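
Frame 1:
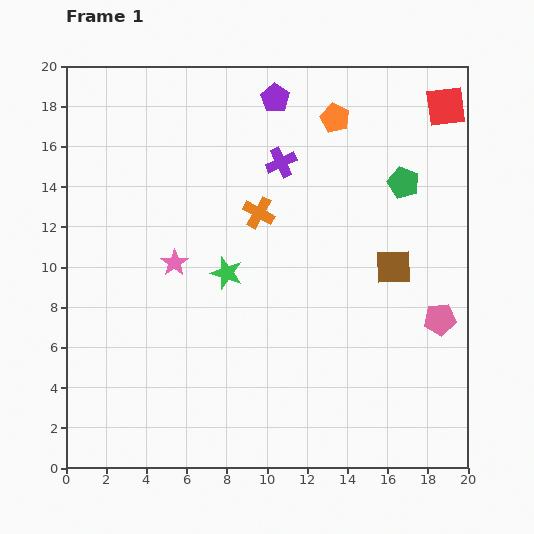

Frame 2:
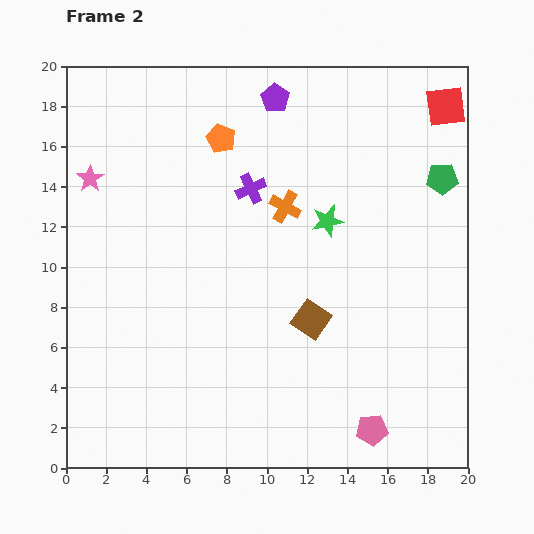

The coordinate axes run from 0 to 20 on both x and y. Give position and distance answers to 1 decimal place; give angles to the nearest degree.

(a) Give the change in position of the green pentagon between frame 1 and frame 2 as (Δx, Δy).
(1.9, 0.2)

The green pentagon was at (16.8, 14.2) in frame 1 and (18.7, 14.4) in frame 2.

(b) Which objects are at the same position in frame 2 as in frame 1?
the red square, the purple pentagon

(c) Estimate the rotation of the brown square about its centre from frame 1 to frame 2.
35° clockwise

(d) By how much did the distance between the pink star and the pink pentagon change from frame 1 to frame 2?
+5.3

Distance in frame 1: 13.5. Distance in frame 2: 18.8.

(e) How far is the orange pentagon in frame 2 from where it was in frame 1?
5.8

The orange pentagon moved from (13.4, 17.4) to (7.7, 16.4), a distance of √(5.7² + 1.0²) ≈ 5.8.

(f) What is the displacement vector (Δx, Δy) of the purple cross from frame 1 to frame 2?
(-1.5, -1.3)

The purple cross was at (10.7, 15.2) in frame 1 and (9.2, 13.9) in frame 2.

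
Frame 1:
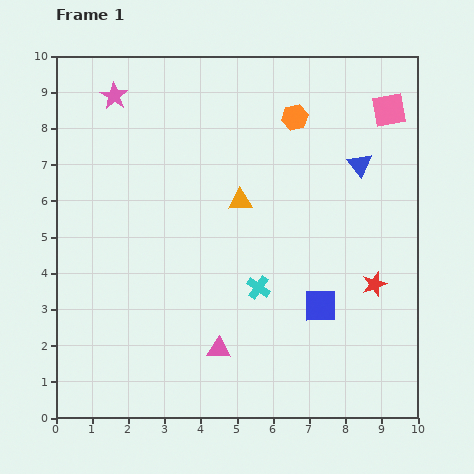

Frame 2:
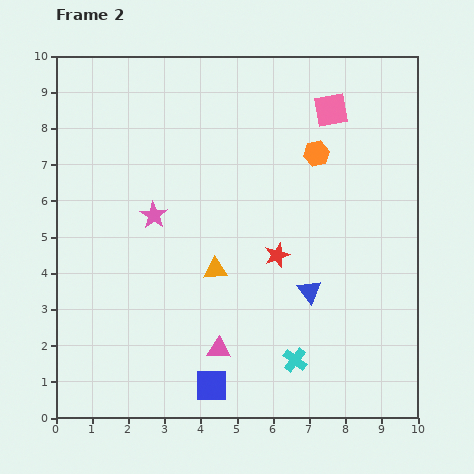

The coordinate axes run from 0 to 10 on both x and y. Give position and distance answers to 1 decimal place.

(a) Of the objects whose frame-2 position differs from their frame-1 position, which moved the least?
the orange hexagon

(moved 1.2)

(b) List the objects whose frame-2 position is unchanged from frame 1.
the pink triangle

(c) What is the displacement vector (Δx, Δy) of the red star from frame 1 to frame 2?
(-2.7, 0.8)

The red star was at (8.8, 3.7) in frame 1 and (6.1, 4.5) in frame 2.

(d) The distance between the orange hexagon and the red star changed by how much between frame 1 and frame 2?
-2.1

Distance in frame 1: 5.1. Distance in frame 2: 3.0.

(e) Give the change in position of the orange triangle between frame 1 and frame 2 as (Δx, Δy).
(-0.7, -1.9)

The orange triangle was at (5.1, 6.0) in frame 1 and (4.4, 4.1) in frame 2.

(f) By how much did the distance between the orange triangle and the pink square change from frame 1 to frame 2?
+0.6

Distance in frame 1: 4.8. Distance in frame 2: 5.4.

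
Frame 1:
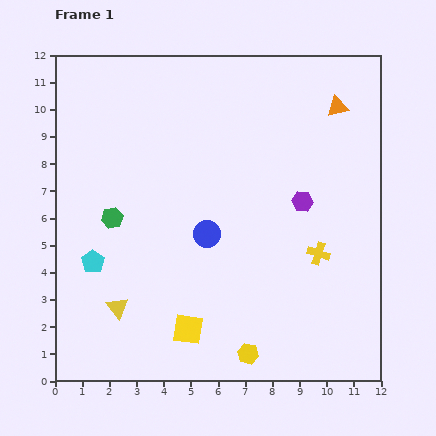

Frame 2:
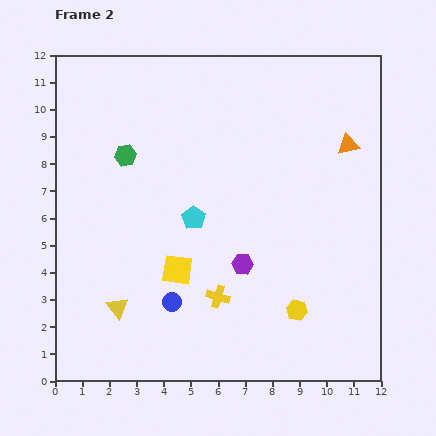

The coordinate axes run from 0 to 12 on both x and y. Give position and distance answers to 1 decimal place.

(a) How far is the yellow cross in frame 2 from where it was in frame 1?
4.0

The yellow cross moved from (9.7, 4.7) to (6.0, 3.1), a distance of √(3.7² + 1.6²) ≈ 4.0.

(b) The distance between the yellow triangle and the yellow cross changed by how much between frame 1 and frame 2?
-4.0

Distance in frame 1: 7.7. Distance in frame 2: 3.7.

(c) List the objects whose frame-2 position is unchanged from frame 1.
the yellow triangle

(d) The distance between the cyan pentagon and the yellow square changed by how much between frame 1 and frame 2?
-2.3

Distance in frame 1: 4.3. Distance in frame 2: 2.0.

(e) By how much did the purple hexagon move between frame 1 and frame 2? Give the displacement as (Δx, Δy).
(-2.2, -2.3)

The purple hexagon was at (9.1, 6.6) in frame 1 and (6.9, 4.3) in frame 2.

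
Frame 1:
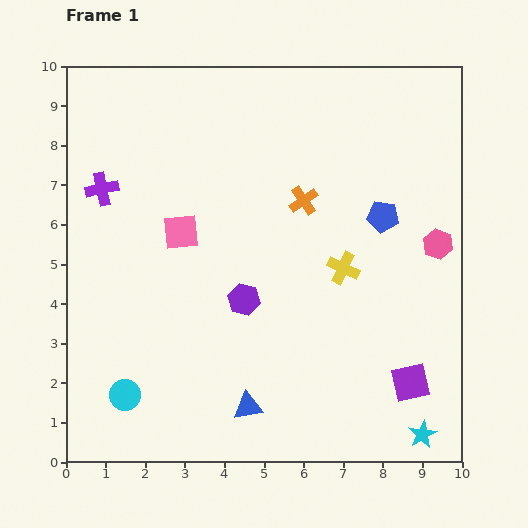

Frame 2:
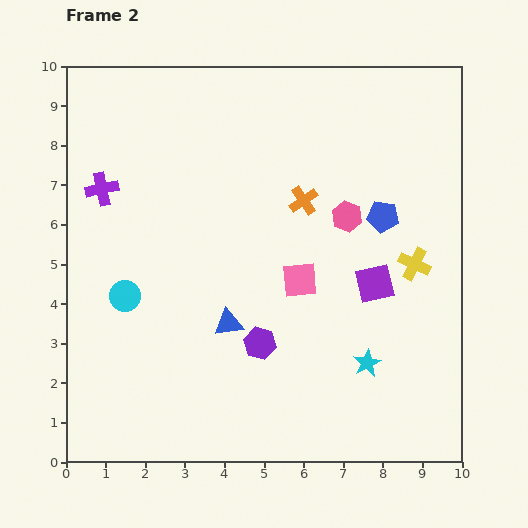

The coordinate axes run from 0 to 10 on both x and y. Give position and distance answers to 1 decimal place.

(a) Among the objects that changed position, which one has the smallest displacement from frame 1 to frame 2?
the purple hexagon

(moved 1.2)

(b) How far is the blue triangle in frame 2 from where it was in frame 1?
2.2

The blue triangle moved from (4.6, 1.4) to (4.1, 3.5), a distance of √(0.5² + 2.1²) ≈ 2.2.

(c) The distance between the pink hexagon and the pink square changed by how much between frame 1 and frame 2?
-4.5

Distance in frame 1: 6.5. Distance in frame 2: 2.0.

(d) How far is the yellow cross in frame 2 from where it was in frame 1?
1.8

The yellow cross moved from (7.0, 4.9) to (8.8, 5.0), a distance of √(1.8² + 0.1²) ≈ 1.8.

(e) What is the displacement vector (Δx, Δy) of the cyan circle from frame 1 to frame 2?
(0.0, 2.5)

The cyan circle was at (1.5, 1.7) in frame 1 and (1.5, 4.2) in frame 2.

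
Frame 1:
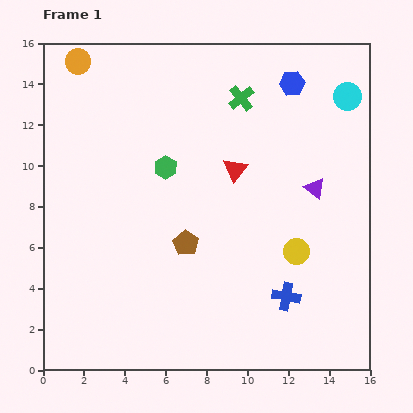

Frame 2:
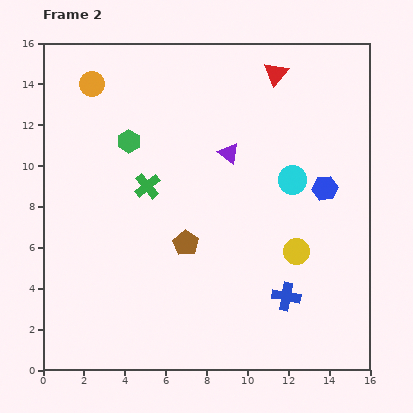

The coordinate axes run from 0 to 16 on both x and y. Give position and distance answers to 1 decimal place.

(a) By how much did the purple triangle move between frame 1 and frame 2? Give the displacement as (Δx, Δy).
(-4.2, 1.7)

The purple triangle was at (13.3, 8.9) in frame 1 and (9.1, 10.6) in frame 2.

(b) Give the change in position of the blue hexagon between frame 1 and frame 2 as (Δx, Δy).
(1.6, -5.1)

The blue hexagon was at (12.2, 14.0) in frame 1 and (13.8, 8.9) in frame 2.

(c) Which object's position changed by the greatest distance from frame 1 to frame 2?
the green cross

(moved 6.3; next 5.3)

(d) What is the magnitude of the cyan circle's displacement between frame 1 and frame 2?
4.9

The cyan circle moved from (14.9, 13.4) to (12.2, 9.3), a distance of √(2.7² + 4.1²) ≈ 4.9.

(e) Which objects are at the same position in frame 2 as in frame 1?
the blue cross, the yellow circle, the brown pentagon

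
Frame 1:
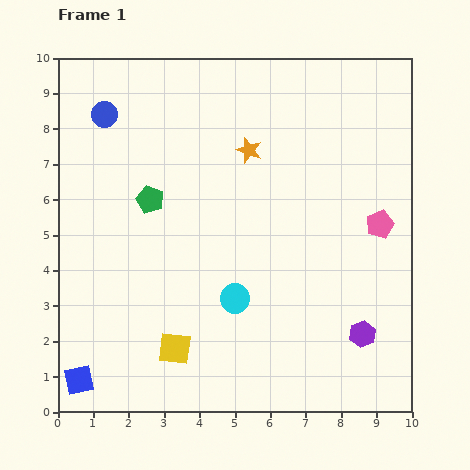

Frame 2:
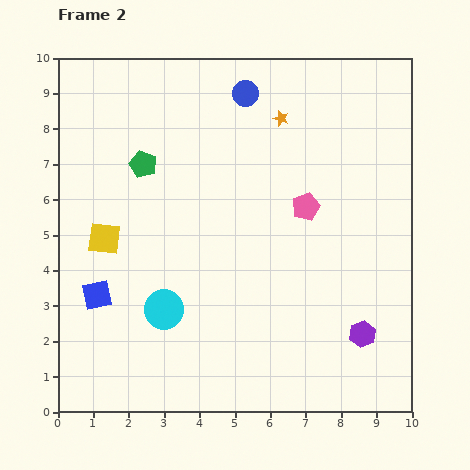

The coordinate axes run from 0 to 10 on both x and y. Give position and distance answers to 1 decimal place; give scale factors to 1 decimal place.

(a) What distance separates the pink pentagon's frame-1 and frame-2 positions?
2.2

The pink pentagon moved from (9.1, 5.3) to (7.0, 5.8), a distance of √(2.1² + 0.5²) ≈ 2.2.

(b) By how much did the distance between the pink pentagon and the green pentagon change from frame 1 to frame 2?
-1.7

Distance in frame 1: 6.5. Distance in frame 2: 4.8.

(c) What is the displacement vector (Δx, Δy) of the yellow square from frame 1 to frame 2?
(-2.0, 3.1)

The yellow square was at (3.3, 1.8) in frame 1 and (1.3, 4.9) in frame 2.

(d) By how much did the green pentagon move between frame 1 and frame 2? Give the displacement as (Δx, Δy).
(-0.2, 1.0)

The green pentagon was at (2.6, 6.0) in frame 1 and (2.4, 7.0) in frame 2.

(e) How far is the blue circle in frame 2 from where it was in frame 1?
4.0

The blue circle moved from (1.3, 8.4) to (5.3, 9.0), a distance of √(4.0² + 0.6²) ≈ 4.0.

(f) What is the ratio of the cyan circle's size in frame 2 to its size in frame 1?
1.3×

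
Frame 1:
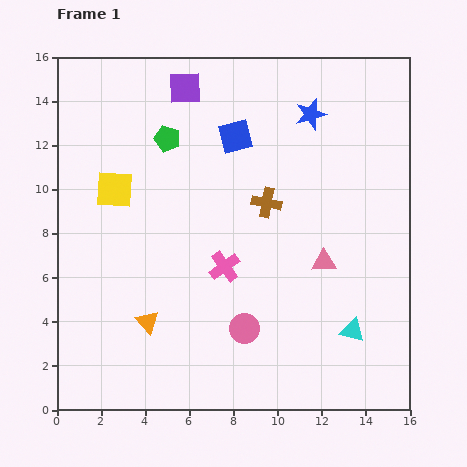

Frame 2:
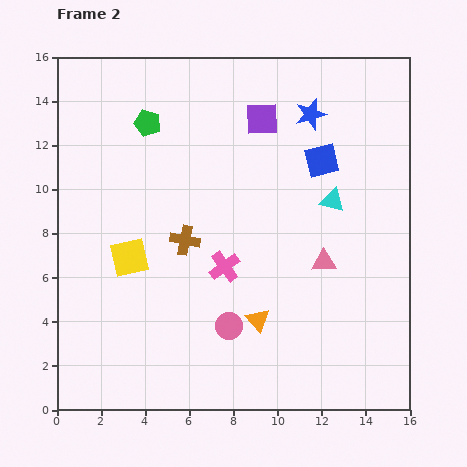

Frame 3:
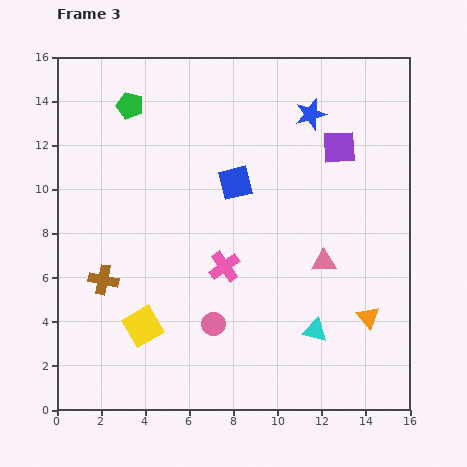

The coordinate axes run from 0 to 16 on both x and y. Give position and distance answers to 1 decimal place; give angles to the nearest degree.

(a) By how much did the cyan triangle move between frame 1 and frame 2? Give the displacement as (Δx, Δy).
(-0.9, 5.9)

The cyan triangle was at (13.4, 3.6) in frame 1 and (12.5, 9.5) in frame 2.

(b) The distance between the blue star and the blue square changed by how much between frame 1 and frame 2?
-1.3

Distance in frame 1: 3.5. Distance in frame 2: 2.2.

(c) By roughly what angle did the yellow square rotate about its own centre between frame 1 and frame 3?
33° counter-clockwise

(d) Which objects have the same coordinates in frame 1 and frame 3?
the blue star, the pink cross, the pink triangle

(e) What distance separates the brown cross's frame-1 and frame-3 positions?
8.2

The brown cross moved from (9.5, 9.4) to (2.1, 5.9), a distance of √(7.4² + 3.5²) ≈ 8.2.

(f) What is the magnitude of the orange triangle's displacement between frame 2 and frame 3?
5.0

The orange triangle moved from (9.1, 4.1) to (14.1, 4.2), a distance of √(5.0² + 0.1²) ≈ 5.0.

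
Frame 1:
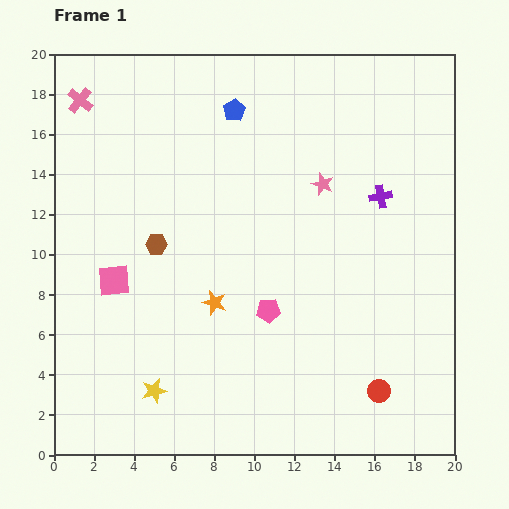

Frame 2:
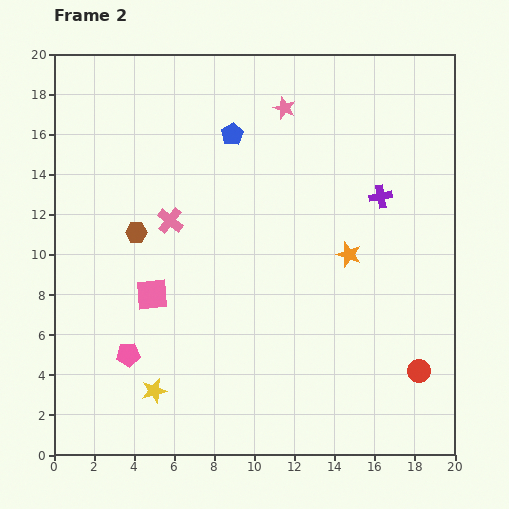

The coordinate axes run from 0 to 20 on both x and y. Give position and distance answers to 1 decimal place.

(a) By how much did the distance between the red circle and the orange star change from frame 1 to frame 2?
-2.5

Distance in frame 1: 9.3. Distance in frame 2: 6.8.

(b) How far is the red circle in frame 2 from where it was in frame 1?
2.2

The red circle moved from (16.2, 3.2) to (18.2, 4.2), a distance of √(2.0² + 1.0²) ≈ 2.2.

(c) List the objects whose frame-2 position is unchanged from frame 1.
the yellow star, the purple cross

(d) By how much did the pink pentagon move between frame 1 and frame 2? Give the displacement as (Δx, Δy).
(-7.0, -2.2)

The pink pentagon was at (10.7, 7.2) in frame 1 and (3.7, 5.0) in frame 2.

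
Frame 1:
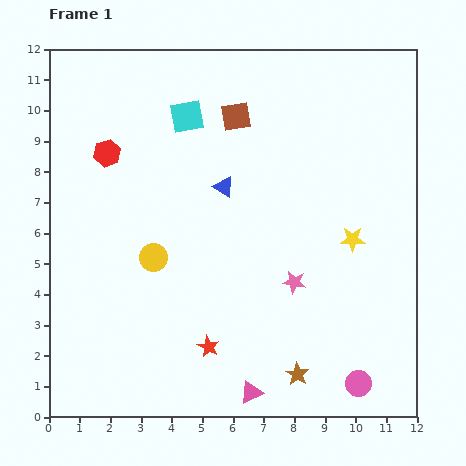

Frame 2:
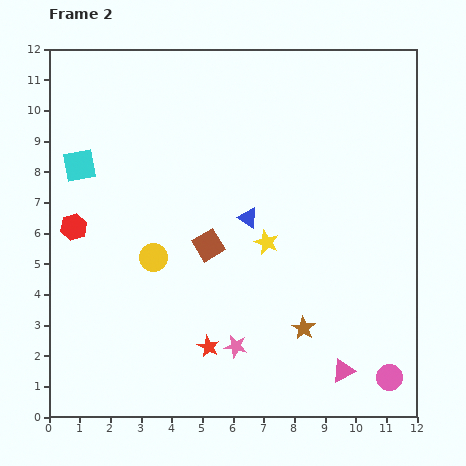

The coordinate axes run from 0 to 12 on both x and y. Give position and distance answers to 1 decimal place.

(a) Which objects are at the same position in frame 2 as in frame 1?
the yellow circle, the red star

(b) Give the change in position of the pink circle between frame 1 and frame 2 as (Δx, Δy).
(1.0, 0.2)

The pink circle was at (10.1, 1.1) in frame 1 and (11.1, 1.3) in frame 2.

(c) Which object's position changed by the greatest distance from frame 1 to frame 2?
the brown square

(moved 4.3; next 3.8)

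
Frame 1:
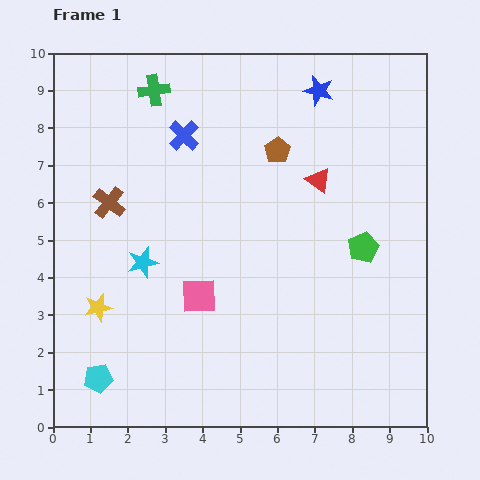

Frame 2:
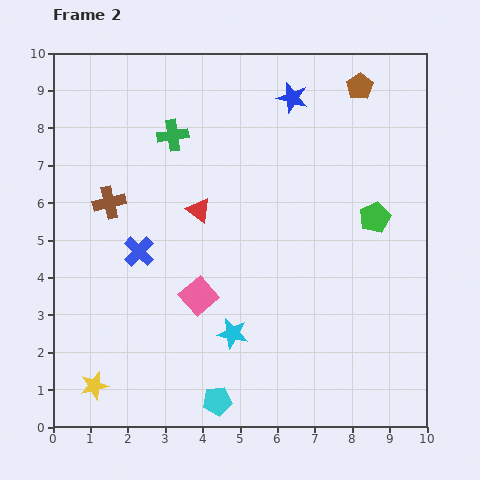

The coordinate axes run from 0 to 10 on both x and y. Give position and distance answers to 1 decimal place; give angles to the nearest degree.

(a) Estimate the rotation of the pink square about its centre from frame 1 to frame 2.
40° counter-clockwise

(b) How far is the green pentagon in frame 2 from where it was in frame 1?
0.9

The green pentagon moved from (8.3, 4.8) to (8.6, 5.6), a distance of √(0.3² + 0.8²) ≈ 0.9.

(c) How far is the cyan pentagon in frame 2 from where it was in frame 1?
3.3

The cyan pentagon moved from (1.2, 1.3) to (4.4, 0.7), a distance of √(3.2² + 0.6²) ≈ 3.3.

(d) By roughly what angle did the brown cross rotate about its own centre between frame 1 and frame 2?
38° clockwise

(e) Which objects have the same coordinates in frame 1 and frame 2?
the brown cross, the pink square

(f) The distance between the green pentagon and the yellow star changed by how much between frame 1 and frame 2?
+1.4

Distance in frame 1: 7.3. Distance in frame 2: 8.7.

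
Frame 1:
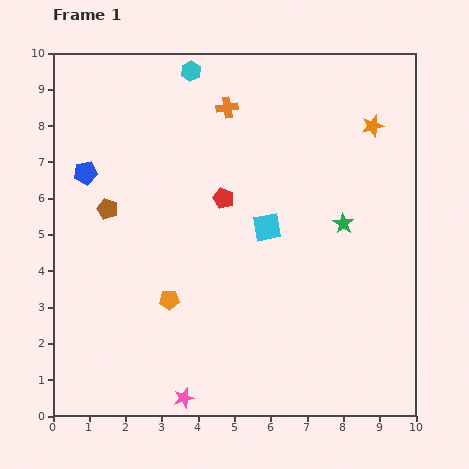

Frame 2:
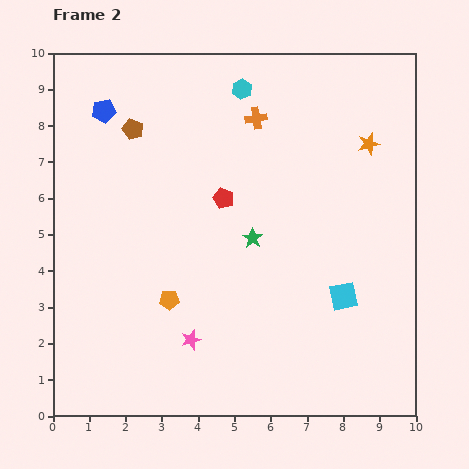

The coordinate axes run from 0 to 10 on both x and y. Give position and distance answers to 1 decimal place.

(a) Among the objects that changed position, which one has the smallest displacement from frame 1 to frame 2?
the orange star

(moved 0.5)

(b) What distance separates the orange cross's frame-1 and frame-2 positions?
0.9

The orange cross moved from (4.8, 8.5) to (5.6, 8.2), a distance of √(0.8² + 0.3²) ≈ 0.9.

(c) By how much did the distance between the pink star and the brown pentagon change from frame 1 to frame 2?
+0.4

Distance in frame 1: 5.6. Distance in frame 2: 6.0.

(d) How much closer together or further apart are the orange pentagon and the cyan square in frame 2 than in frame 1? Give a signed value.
+1.4

Distance in frame 1: 3.4. Distance in frame 2: 4.8.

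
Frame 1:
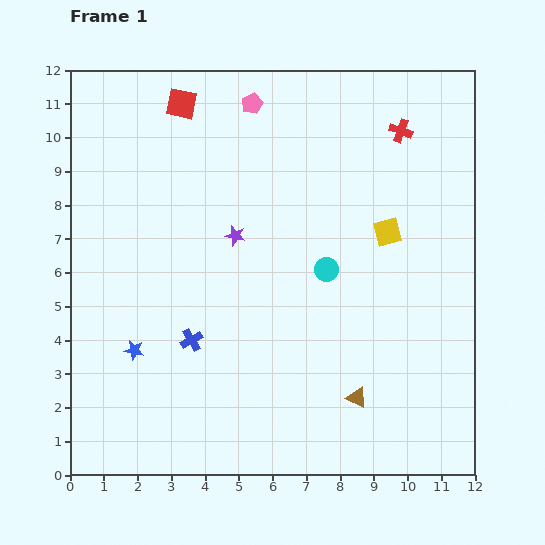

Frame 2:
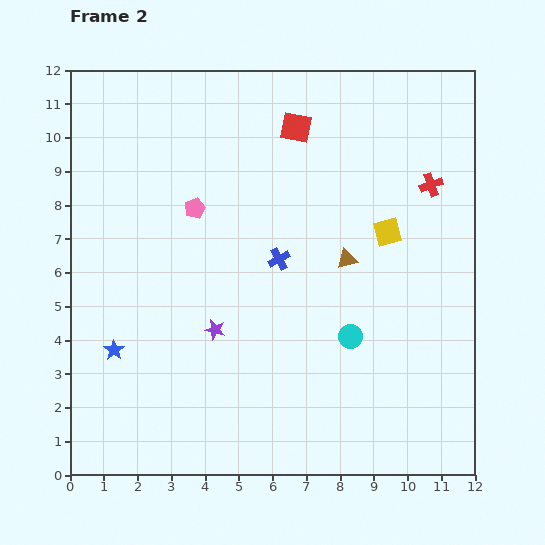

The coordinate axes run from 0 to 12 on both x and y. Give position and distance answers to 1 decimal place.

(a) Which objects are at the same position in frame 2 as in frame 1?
the yellow square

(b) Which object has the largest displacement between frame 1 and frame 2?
the brown triangle

(moved 4.1; next 3.5)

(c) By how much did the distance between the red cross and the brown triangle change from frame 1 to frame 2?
-4.7

Distance in frame 1: 8.0. Distance in frame 2: 3.3.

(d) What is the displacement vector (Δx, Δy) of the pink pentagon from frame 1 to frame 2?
(-1.7, -3.1)

The pink pentagon was at (5.4, 11.0) in frame 1 and (3.7, 7.9) in frame 2.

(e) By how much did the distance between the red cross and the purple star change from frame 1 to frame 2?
+1.9

Distance in frame 1: 5.8. Distance in frame 2: 7.7.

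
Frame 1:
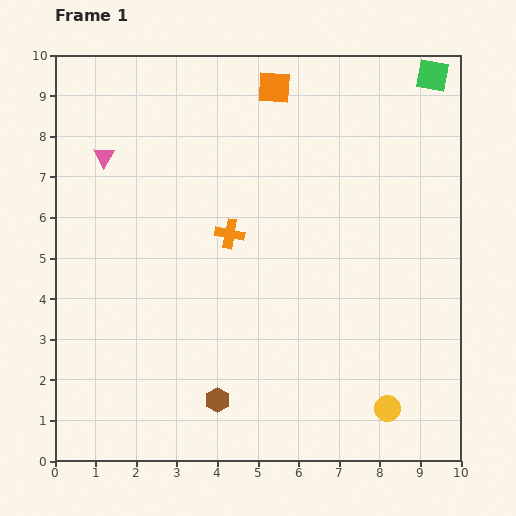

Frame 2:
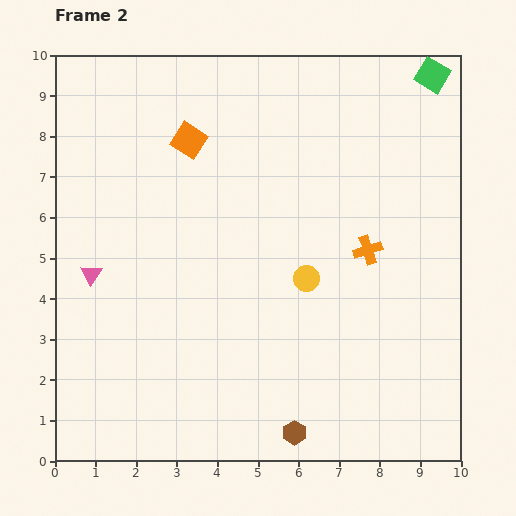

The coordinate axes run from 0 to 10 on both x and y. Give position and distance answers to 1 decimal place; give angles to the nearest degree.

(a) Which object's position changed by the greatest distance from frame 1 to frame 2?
the yellow circle

(moved 3.8; next 3.4)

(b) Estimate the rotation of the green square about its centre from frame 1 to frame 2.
20° clockwise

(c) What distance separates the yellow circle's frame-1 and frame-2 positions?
3.8

The yellow circle moved from (8.2, 1.3) to (6.2, 4.5), a distance of √(2.0² + 3.2²) ≈ 3.8.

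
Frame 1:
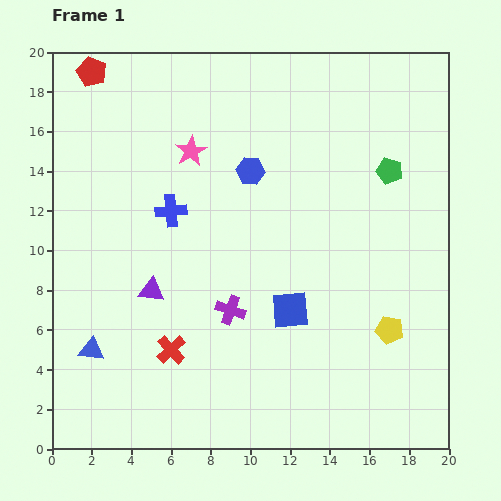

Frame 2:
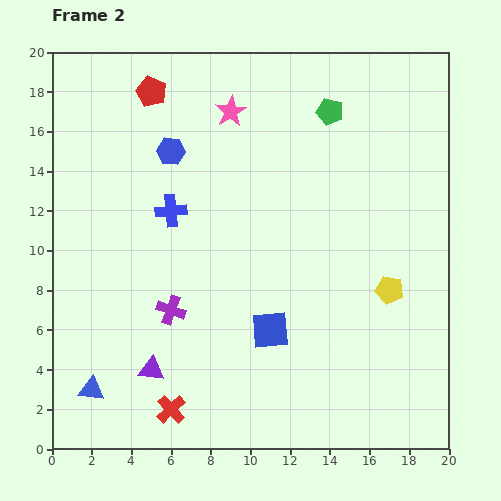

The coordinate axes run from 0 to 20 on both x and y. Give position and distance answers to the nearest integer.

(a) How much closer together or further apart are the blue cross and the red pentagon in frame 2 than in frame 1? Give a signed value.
-2

Distance in frame 1: 8. Distance in frame 2: 6.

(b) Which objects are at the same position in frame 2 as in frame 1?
the blue cross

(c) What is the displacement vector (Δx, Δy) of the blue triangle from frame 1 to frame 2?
(0, -2)

The blue triangle was at (2, 5) in frame 1 and (2, 3) in frame 2.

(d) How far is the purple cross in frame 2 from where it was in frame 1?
3

The purple cross moved from (9, 7) to (6, 7), a distance of √(3² + 0²) ≈ 3.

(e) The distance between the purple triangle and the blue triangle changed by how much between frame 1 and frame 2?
-1

Distance in frame 1: 4. Distance in frame 2: 3.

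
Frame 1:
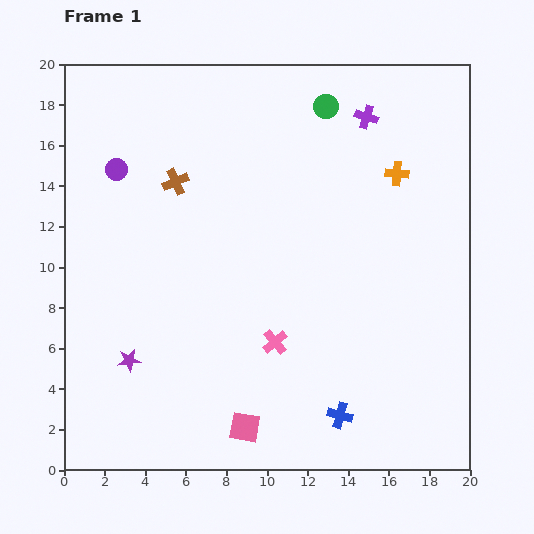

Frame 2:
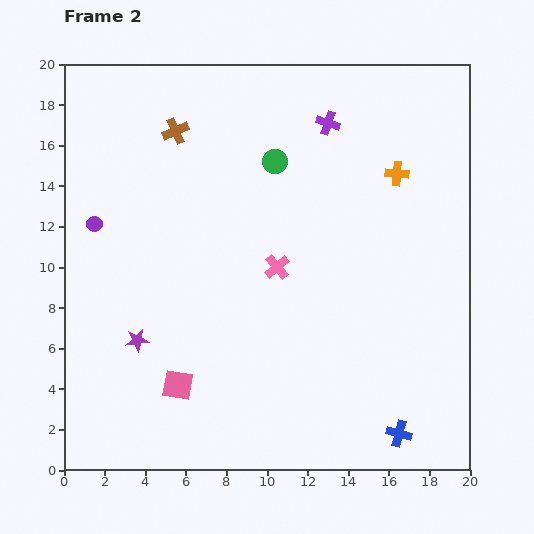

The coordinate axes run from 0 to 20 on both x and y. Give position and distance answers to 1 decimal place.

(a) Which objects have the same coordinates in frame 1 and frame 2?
the orange cross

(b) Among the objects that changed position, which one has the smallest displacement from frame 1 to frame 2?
the purple star

(moved 1.1)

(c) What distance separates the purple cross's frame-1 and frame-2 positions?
1.9

The purple cross moved from (14.9, 17.4) to (13.0, 17.1), a distance of √(1.9² + 0.3²) ≈ 1.9.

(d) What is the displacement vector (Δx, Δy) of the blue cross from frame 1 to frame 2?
(2.9, -0.9)

The blue cross was at (13.6, 2.7) in frame 1 and (16.5, 1.8) in frame 2.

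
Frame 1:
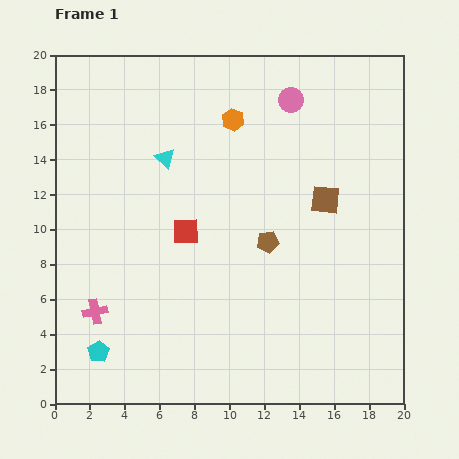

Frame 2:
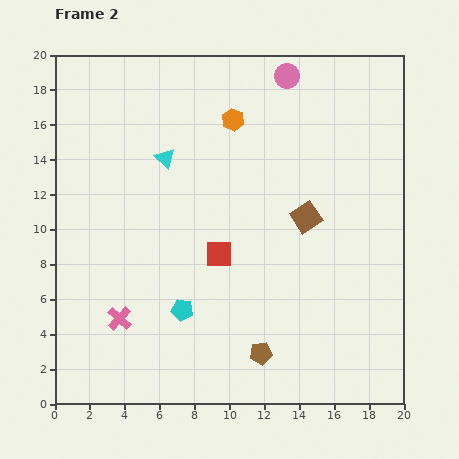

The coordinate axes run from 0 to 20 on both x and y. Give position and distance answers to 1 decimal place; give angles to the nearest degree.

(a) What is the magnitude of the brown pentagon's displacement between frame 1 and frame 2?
6.4

The brown pentagon moved from (12.2, 9.3) to (11.8, 2.9), a distance of √(0.4² + 6.4²) ≈ 6.4.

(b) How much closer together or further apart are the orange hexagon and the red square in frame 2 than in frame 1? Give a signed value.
+0.8

Distance in frame 1: 6.9. Distance in frame 2: 7.7.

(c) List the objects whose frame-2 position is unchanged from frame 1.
the orange hexagon, the cyan triangle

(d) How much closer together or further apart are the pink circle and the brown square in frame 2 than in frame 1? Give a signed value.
+2.2

Distance in frame 1: 6.0. Distance in frame 2: 8.2.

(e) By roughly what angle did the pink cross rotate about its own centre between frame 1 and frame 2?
37° counter-clockwise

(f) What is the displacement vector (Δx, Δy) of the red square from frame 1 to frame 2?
(1.9, -1.3)

The red square was at (7.5, 9.9) in frame 1 and (9.4, 8.6) in frame 2.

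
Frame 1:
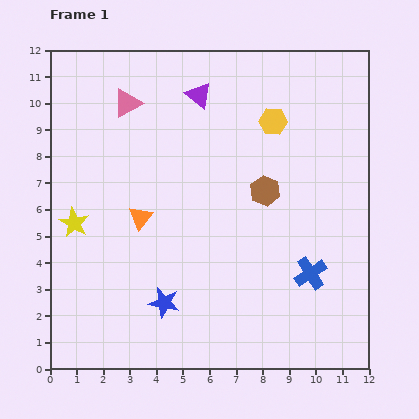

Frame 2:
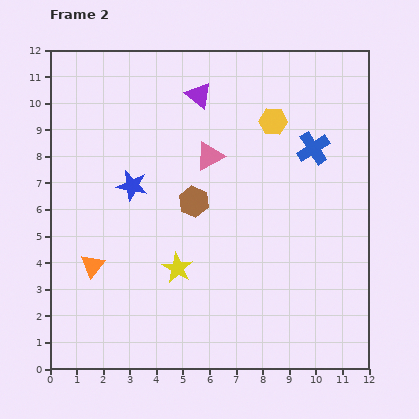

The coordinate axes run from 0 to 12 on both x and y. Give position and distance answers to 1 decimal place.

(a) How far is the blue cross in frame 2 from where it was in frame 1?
4.7

The blue cross moved from (9.8, 3.6) to (9.9, 8.3), a distance of √(0.1² + 4.7²) ≈ 4.7.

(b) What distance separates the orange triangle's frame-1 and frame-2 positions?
2.5

The orange triangle moved from (3.4, 5.7) to (1.6, 3.9), a distance of √(1.8² + 1.8²) ≈ 2.5.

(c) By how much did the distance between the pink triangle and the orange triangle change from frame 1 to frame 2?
+1.7

Distance in frame 1: 4.3. Distance in frame 2: 6.0.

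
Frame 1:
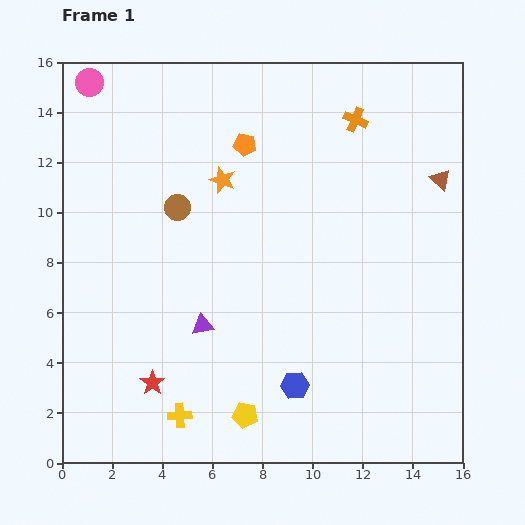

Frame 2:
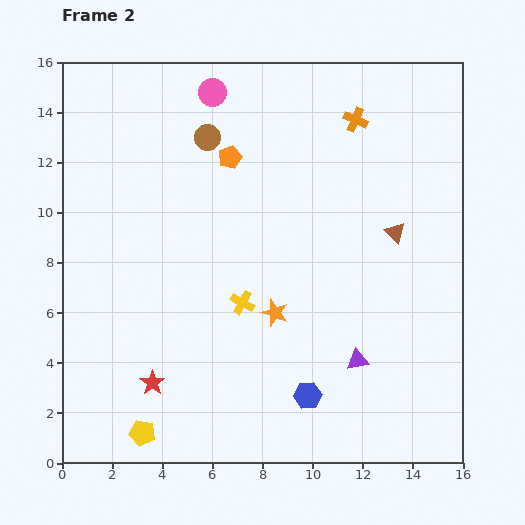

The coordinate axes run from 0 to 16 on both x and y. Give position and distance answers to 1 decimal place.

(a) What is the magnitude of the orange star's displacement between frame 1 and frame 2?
5.7

The orange star moved from (6.4, 11.3) to (8.5, 6.0), a distance of √(2.1² + 5.3²) ≈ 5.7.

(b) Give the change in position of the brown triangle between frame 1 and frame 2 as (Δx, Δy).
(-1.8, -2.1)

The brown triangle was at (15.1, 11.3) in frame 1 and (13.3, 9.2) in frame 2.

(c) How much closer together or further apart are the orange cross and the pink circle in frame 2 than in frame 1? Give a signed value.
-4.9

Distance in frame 1: 10.7. Distance in frame 2: 5.8.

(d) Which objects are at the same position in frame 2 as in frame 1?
the red star, the orange cross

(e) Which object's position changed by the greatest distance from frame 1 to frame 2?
the purple triangle

(moved 6.4; next 5.7)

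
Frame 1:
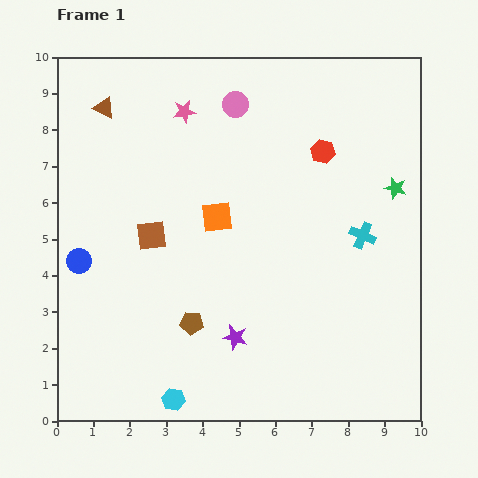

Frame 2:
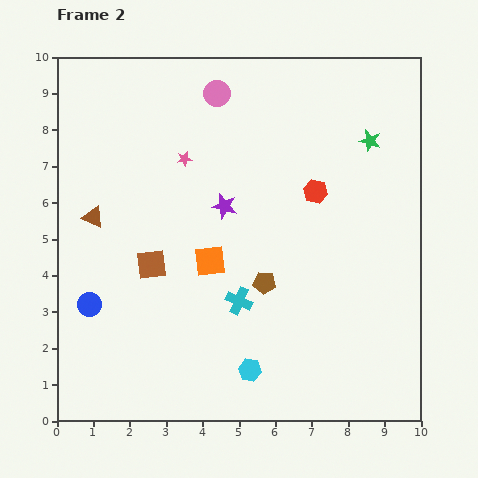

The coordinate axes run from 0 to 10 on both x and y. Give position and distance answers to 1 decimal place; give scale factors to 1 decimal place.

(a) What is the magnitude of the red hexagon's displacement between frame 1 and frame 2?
1.1

The red hexagon moved from (7.3, 7.4) to (7.1, 6.3), a distance of √(0.2² + 1.1²) ≈ 1.1.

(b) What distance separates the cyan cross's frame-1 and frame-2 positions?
3.8

The cyan cross moved from (8.4, 5.1) to (5.0, 3.3), a distance of √(3.4² + 1.8²) ≈ 3.8.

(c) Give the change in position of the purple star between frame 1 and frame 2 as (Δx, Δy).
(-0.3, 3.6)

The purple star was at (4.9, 2.3) in frame 1 and (4.6, 5.9) in frame 2.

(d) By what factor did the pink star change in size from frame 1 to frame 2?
0.7×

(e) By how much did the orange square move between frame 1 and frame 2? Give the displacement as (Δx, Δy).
(-0.2, -1.2)

The orange square was at (4.4, 5.6) in frame 1 and (4.2, 4.4) in frame 2.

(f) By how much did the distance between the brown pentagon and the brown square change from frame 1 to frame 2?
+0.5

Distance in frame 1: 2.6. Distance in frame 2: 3.1.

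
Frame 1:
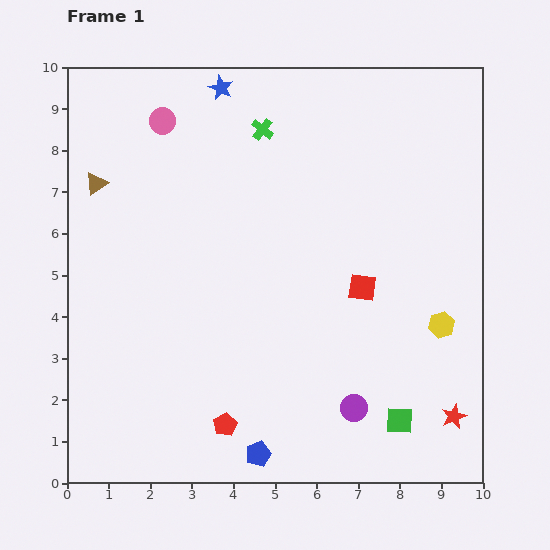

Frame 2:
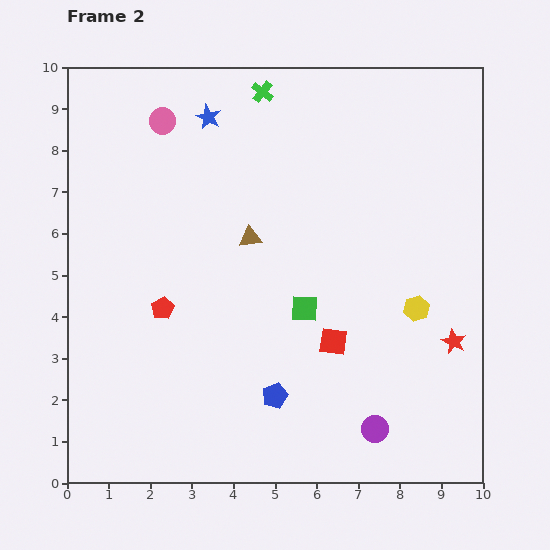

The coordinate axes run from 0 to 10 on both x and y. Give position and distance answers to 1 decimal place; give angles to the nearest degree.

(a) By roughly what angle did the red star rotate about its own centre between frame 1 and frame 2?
23° counter-clockwise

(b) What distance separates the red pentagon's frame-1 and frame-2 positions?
3.2

The red pentagon moved from (3.8, 1.4) to (2.3, 4.2), a distance of √(1.5² + 2.8²) ≈ 3.2.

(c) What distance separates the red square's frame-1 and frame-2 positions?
1.5

The red square moved from (7.1, 4.7) to (6.4, 3.4), a distance of √(0.7² + 1.3²) ≈ 1.5.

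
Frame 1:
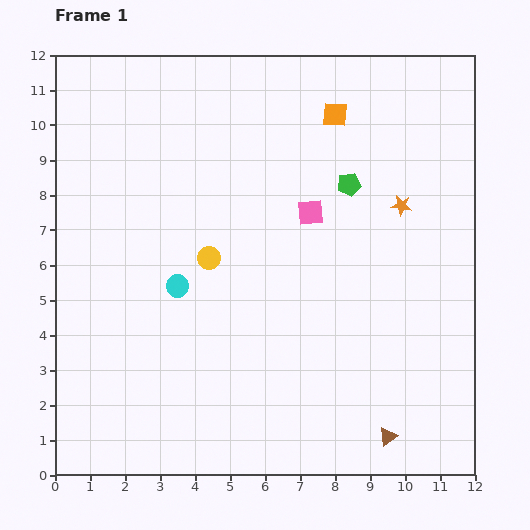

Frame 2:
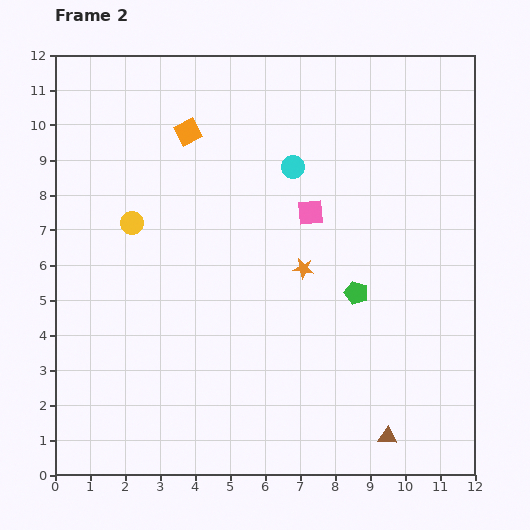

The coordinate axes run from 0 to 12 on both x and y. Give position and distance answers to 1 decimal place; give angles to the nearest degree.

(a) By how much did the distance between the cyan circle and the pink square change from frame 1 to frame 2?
-2.9

Distance in frame 1: 4.3. Distance in frame 2: 1.4.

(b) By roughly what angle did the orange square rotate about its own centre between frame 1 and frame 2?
31° counter-clockwise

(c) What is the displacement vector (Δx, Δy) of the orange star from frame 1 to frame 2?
(-2.8, -1.8)

The orange star was at (9.9, 7.7) in frame 1 and (7.1, 5.9) in frame 2.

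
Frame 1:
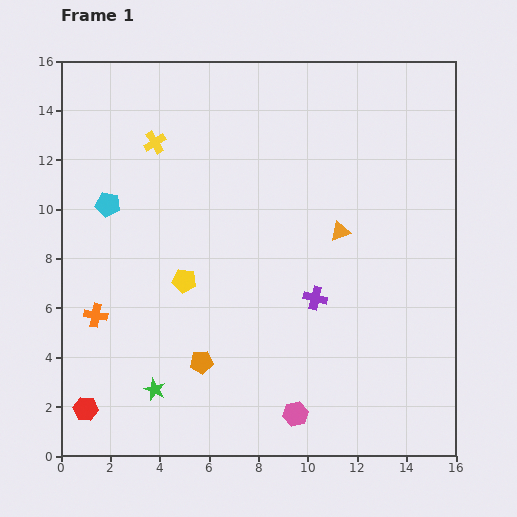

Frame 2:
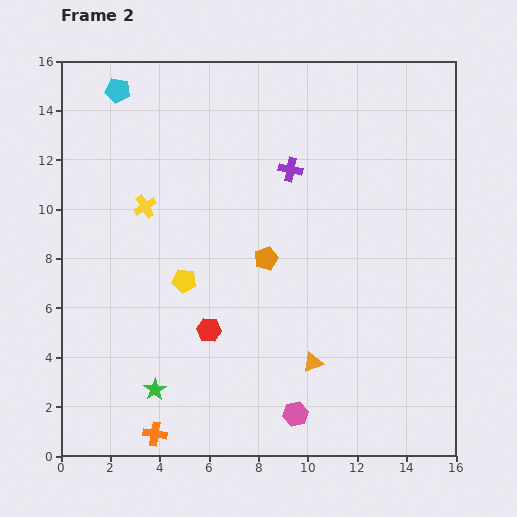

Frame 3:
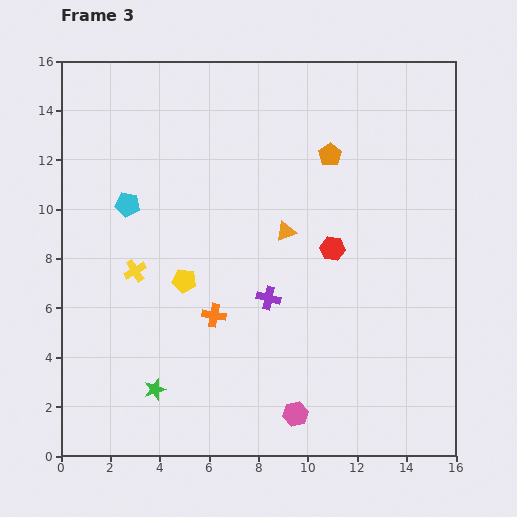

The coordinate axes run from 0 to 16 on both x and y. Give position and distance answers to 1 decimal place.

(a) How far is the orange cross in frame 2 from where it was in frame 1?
5.4

The orange cross moved from (1.4, 5.7) to (3.8, 0.9), a distance of √(2.4² + 4.8²) ≈ 5.4.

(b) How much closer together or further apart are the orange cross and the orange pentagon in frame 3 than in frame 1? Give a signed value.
+3.3

Distance in frame 1: 4.7. Distance in frame 3: 8.0.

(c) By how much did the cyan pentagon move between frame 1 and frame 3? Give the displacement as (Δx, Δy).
(0.8, 0.0)

The cyan pentagon was at (1.9, 10.2) in frame 1 and (2.7, 10.2) in frame 3.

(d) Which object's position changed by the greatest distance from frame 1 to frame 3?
the red hexagon

(moved 11.9; next 9.9)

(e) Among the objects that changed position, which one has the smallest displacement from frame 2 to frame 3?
the yellow cross

(moved 2.6)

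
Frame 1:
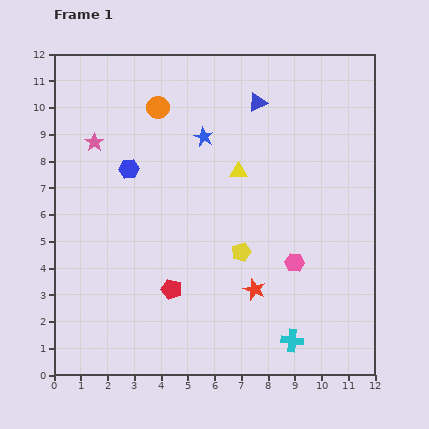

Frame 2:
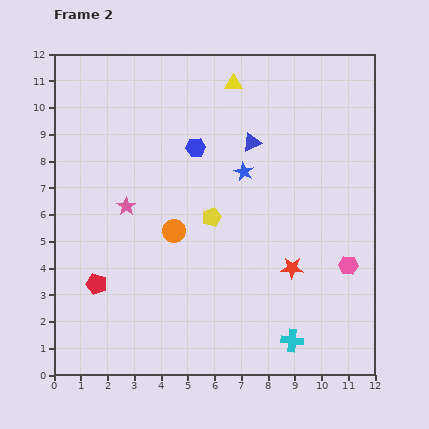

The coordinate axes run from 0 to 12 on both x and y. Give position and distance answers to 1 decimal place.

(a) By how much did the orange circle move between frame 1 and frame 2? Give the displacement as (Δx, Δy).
(0.6, -4.6)

The orange circle was at (3.9, 10.0) in frame 1 and (4.5, 5.4) in frame 2.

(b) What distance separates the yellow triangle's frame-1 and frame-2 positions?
3.3

The yellow triangle moved from (6.9, 7.6) to (6.7, 10.9), a distance of √(0.2² + 3.3²) ≈ 3.3.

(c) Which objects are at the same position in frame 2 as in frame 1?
the cyan cross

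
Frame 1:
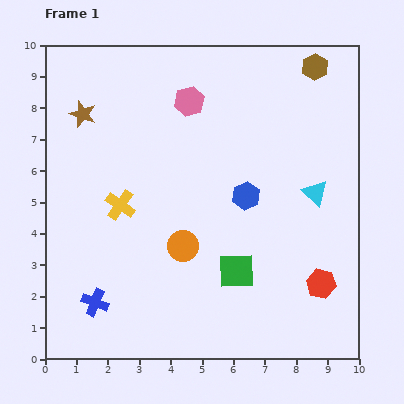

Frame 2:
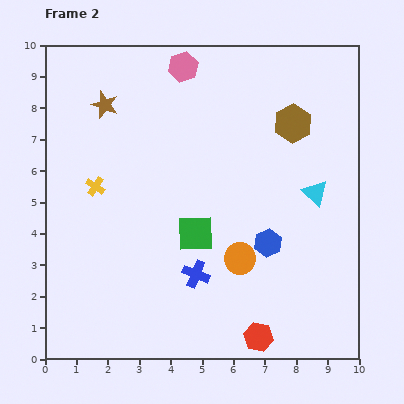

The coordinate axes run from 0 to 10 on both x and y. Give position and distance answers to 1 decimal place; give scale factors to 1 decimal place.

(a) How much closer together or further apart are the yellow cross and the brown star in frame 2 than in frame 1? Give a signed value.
-0.5

Distance in frame 1: 3.1. Distance in frame 2: 2.6.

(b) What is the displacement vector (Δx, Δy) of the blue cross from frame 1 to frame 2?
(3.2, 0.9)

The blue cross was at (1.6, 1.8) in frame 1 and (4.8, 2.7) in frame 2.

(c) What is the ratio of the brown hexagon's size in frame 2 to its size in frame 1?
1.5×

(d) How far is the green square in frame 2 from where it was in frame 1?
1.8

The green square moved from (6.1, 2.8) to (4.8, 4.0), a distance of √(1.3² + 1.2²) ≈ 1.8.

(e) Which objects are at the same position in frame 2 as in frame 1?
the cyan triangle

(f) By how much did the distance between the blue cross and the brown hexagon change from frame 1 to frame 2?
-4.6

Distance in frame 1: 10.3. Distance in frame 2: 5.7.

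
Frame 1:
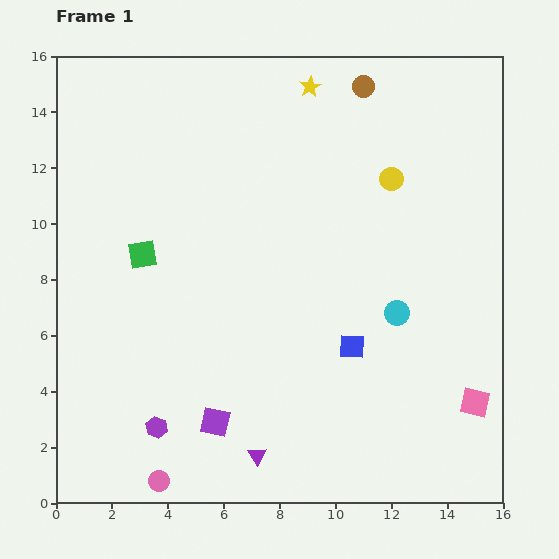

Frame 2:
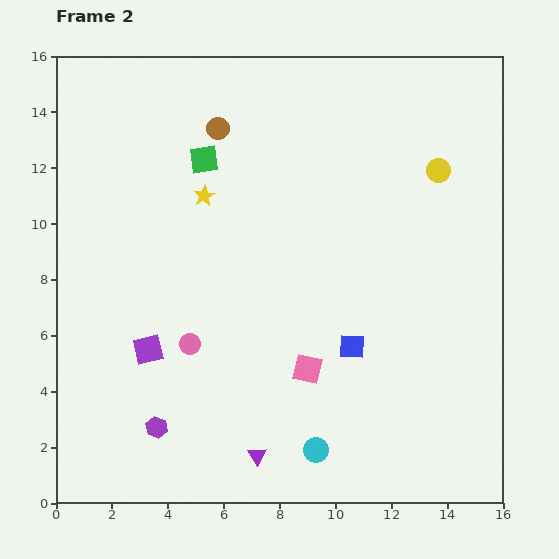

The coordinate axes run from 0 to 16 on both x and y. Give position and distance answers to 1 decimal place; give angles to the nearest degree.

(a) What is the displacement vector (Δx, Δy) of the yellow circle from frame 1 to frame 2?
(1.7, 0.3)

The yellow circle was at (12.0, 11.6) in frame 1 and (13.7, 11.9) in frame 2.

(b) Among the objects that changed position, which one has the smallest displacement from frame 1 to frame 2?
the yellow circle

(moved 1.7)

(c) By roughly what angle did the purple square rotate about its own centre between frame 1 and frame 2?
25° counter-clockwise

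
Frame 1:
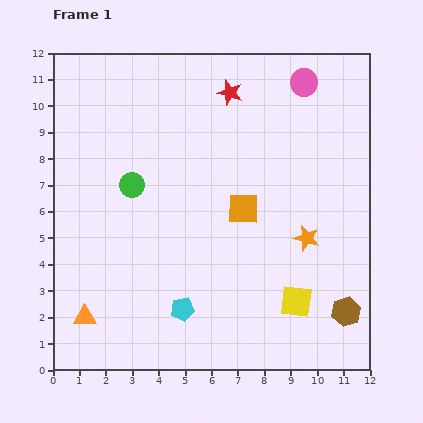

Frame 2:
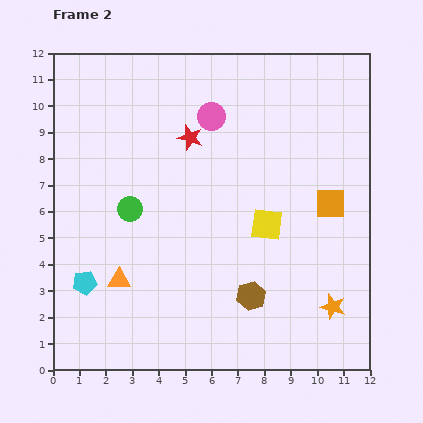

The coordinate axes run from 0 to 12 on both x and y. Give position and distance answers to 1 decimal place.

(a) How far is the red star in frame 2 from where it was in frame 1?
2.3

The red star moved from (6.7, 10.5) to (5.2, 8.8), a distance of √(1.5² + 1.7²) ≈ 2.3.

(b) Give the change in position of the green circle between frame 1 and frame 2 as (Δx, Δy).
(-0.1, -0.9)

The green circle was at (3.0, 7.0) in frame 1 and (2.9, 6.1) in frame 2.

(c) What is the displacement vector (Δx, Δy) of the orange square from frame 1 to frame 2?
(3.3, 0.2)

The orange square was at (7.2, 6.1) in frame 1 and (10.5, 6.3) in frame 2.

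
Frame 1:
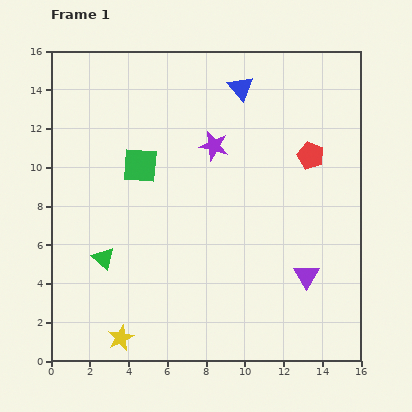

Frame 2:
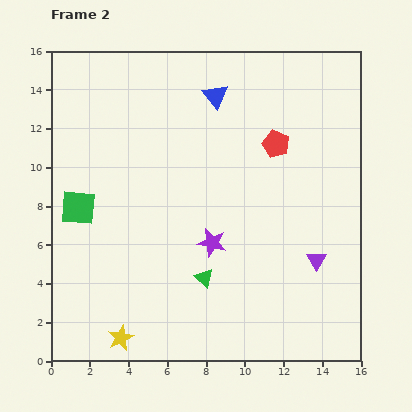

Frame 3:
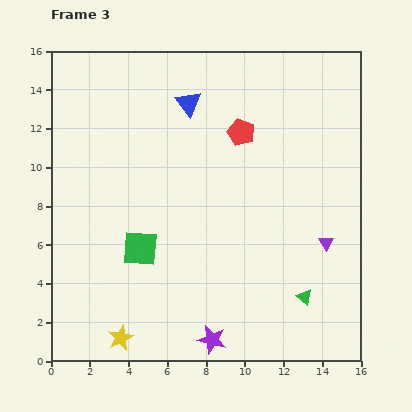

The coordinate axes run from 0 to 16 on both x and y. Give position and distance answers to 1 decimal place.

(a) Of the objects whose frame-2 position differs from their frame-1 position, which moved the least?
the purple triangle

(moved 0.9)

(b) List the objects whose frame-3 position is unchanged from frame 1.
the yellow star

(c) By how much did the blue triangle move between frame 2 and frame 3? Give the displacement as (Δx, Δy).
(-1.4, -0.4)

The blue triangle was at (8.5, 13.7) in frame 2 and (7.1, 13.3) in frame 3.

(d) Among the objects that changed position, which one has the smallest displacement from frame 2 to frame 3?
the purple triangle

(moved 1.0)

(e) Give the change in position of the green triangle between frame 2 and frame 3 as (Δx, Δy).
(5.2, -1.0)

The green triangle was at (7.9, 4.3) in frame 2 and (13.1, 3.3) in frame 3.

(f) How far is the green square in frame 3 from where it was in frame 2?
3.8

The green square moved from (1.4, 7.9) to (4.6, 5.8), a distance of √(3.2² + 2.1²) ≈ 3.8.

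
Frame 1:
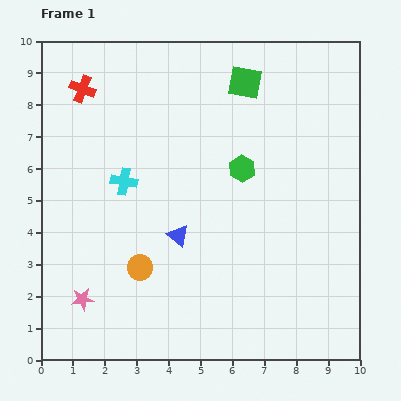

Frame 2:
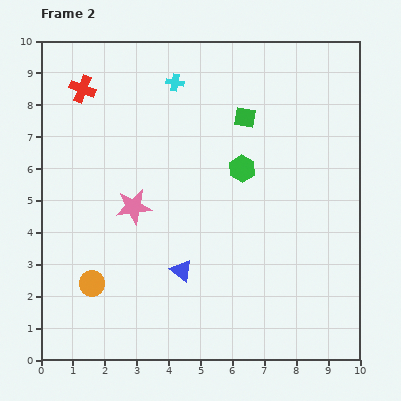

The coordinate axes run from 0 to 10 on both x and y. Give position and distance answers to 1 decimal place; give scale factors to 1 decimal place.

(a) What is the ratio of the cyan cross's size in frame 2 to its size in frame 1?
0.6×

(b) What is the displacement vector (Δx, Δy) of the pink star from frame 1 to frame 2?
(1.6, 2.9)

The pink star was at (1.3, 1.9) in frame 1 and (2.9, 4.8) in frame 2.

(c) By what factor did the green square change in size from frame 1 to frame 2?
0.6×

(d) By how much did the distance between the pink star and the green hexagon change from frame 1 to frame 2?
-2.9

Distance in frame 1: 6.5. Distance in frame 2: 3.6.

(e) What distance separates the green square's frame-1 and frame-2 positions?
1.1

The green square moved from (6.4, 8.7) to (6.4, 7.6), a distance of √(0.0² + 1.1²) ≈ 1.1.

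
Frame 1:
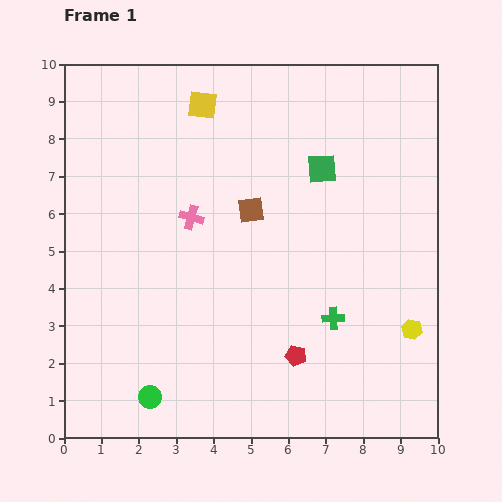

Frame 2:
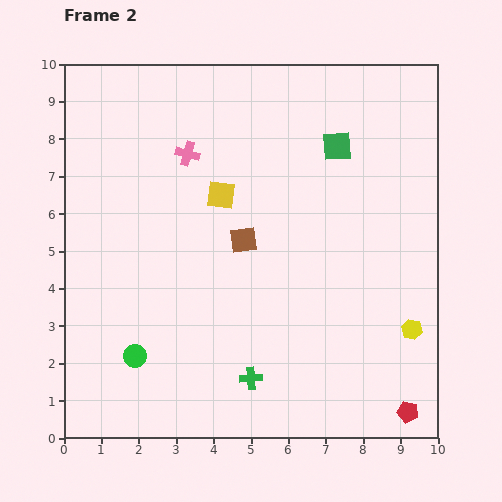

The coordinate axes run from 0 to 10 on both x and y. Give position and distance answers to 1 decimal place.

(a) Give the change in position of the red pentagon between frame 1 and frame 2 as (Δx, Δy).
(3.0, -1.5)

The red pentagon was at (6.2, 2.2) in frame 1 and (9.2, 0.7) in frame 2.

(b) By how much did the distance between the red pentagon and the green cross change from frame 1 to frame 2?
+2.9

Distance in frame 1: 1.4. Distance in frame 2: 4.3.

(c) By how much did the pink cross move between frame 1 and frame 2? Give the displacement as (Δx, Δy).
(-0.1, 1.7)

The pink cross was at (3.4, 5.9) in frame 1 and (3.3, 7.6) in frame 2.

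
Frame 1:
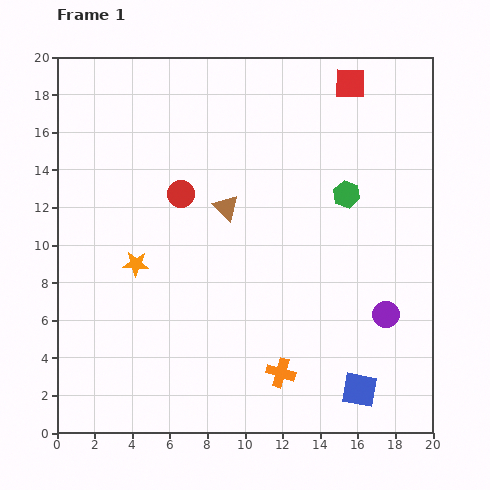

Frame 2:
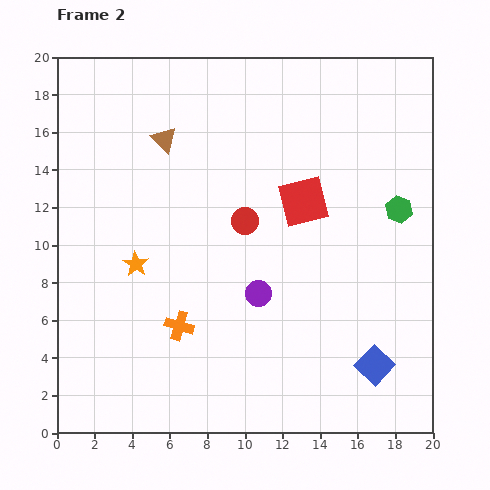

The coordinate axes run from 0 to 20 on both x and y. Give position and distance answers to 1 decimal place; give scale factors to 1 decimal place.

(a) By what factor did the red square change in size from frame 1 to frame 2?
1.6×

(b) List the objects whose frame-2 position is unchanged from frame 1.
the orange star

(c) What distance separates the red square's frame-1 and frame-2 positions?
6.8

The red square moved from (15.6, 18.6) to (13.1, 12.3), a distance of √(2.5² + 6.3²) ≈ 6.8.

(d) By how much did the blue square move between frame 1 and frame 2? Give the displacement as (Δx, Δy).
(0.8, 1.3)

The blue square was at (16.1, 2.3) in frame 1 and (16.9, 3.6) in frame 2.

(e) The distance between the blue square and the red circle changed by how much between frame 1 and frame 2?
-3.8

Distance in frame 1: 14.1. Distance in frame 2: 10.3.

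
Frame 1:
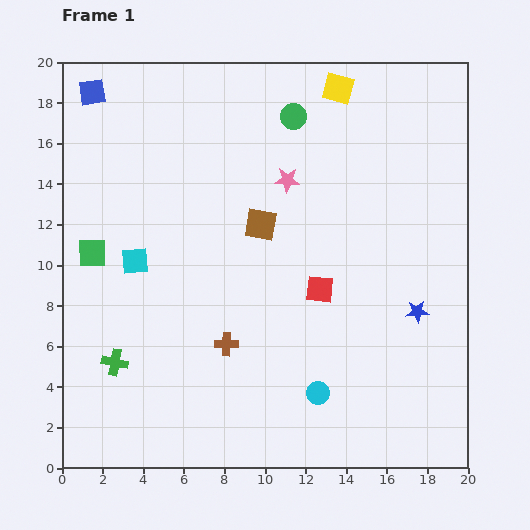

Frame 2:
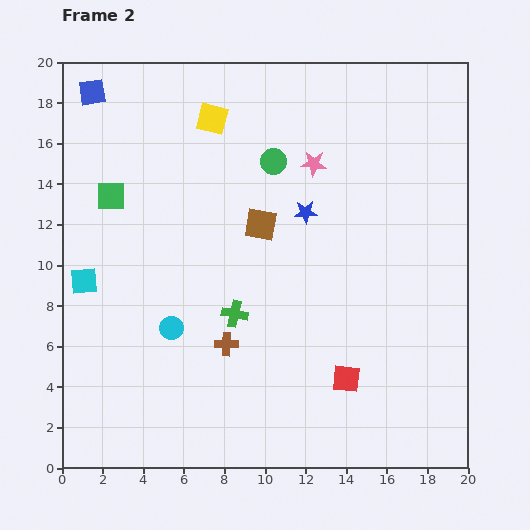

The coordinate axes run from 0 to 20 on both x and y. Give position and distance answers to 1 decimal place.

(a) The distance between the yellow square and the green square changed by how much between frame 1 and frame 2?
-8.3

Distance in frame 1: 14.6. Distance in frame 2: 6.3.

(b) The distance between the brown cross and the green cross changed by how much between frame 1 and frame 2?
-4.0

Distance in frame 1: 5.6. Distance in frame 2: 1.6.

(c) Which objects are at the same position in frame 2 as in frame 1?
the blue square, the brown square, the brown cross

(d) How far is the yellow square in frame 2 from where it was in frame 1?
6.4

The yellow square moved from (13.6, 18.7) to (7.4, 17.2), a distance of √(6.2² + 1.5²) ≈ 6.4.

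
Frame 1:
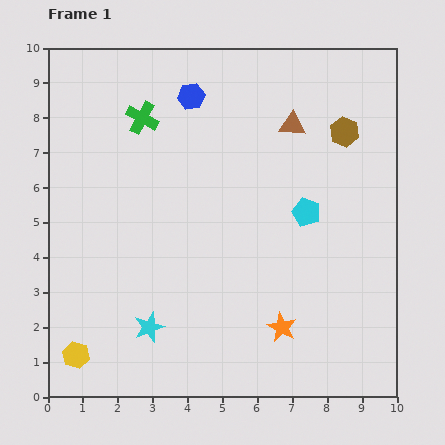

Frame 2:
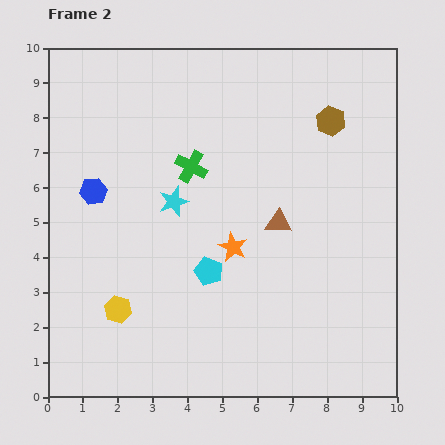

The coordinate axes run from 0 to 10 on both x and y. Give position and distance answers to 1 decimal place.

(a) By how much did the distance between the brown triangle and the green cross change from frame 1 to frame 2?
-1.3

Distance in frame 1: 4.3. Distance in frame 2: 3.0.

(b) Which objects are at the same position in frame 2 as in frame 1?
none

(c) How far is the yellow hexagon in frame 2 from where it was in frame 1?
1.8

The yellow hexagon moved from (0.8, 1.2) to (2.0, 2.5), a distance of √(1.2² + 1.3²) ≈ 1.8.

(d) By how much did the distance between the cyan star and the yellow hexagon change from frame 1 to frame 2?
+1.3

Distance in frame 1: 2.2. Distance in frame 2: 3.5.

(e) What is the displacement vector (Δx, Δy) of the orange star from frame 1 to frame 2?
(-1.4, 2.3)

The orange star was at (6.7, 2.0) in frame 1 and (5.3, 4.3) in frame 2.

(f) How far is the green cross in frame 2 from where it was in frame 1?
2.0

The green cross moved from (2.7, 8.0) to (4.1, 6.6), a distance of √(1.4² + 1.4²) ≈ 2.0.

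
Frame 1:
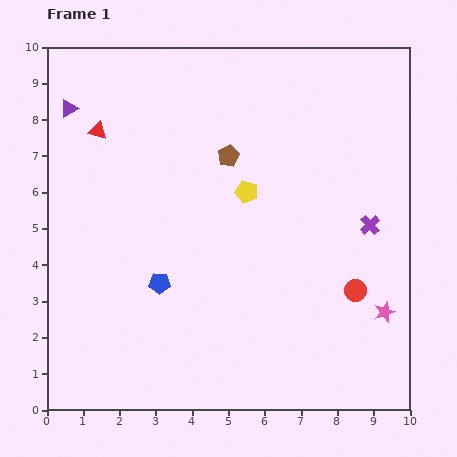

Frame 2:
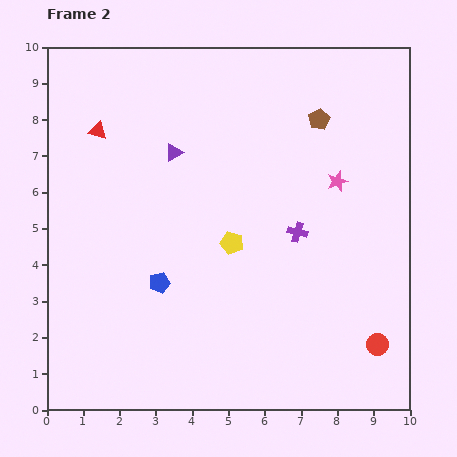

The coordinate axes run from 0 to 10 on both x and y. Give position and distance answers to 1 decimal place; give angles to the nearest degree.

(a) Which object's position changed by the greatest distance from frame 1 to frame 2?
the pink star

(moved 3.8; next 3.1)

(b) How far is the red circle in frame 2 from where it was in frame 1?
1.6

The red circle moved from (8.5, 3.3) to (9.1, 1.8), a distance of √(0.6² + 1.5²) ≈ 1.6.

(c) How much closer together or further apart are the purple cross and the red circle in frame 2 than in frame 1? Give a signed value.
+2.0

Distance in frame 1: 1.8. Distance in frame 2: 3.8.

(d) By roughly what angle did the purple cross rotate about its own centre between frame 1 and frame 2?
33° counter-clockwise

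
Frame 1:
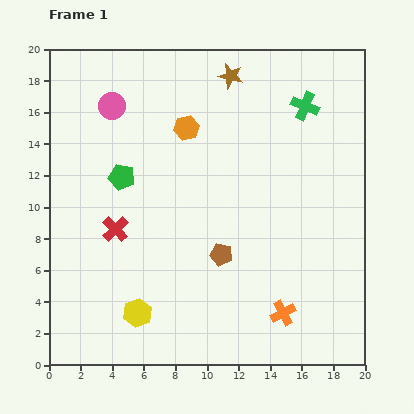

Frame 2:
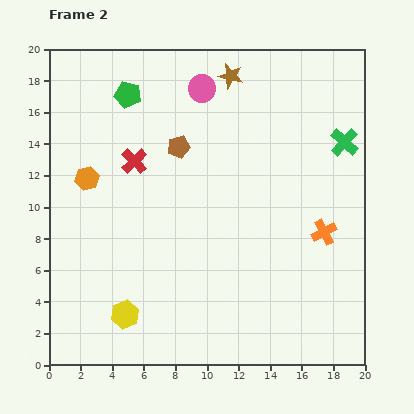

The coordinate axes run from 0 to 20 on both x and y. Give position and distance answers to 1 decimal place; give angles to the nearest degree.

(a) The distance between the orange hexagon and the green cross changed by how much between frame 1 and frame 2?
+8.9

Distance in frame 1: 7.6. Distance in frame 2: 16.5.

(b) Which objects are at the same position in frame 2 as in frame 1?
the brown star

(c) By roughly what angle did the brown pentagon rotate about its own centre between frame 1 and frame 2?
27° counter-clockwise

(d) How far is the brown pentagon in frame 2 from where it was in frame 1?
7.3

The brown pentagon moved from (10.9, 7.0) to (8.2, 13.8), a distance of √(2.7² + 6.8²) ≈ 7.3.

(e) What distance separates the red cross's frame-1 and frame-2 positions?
4.5

The red cross moved from (4.2, 8.6) to (5.4, 12.9), a distance of √(1.2² + 4.3²) ≈ 4.5.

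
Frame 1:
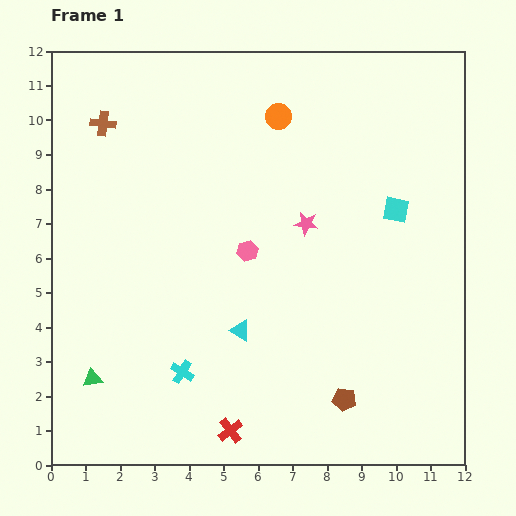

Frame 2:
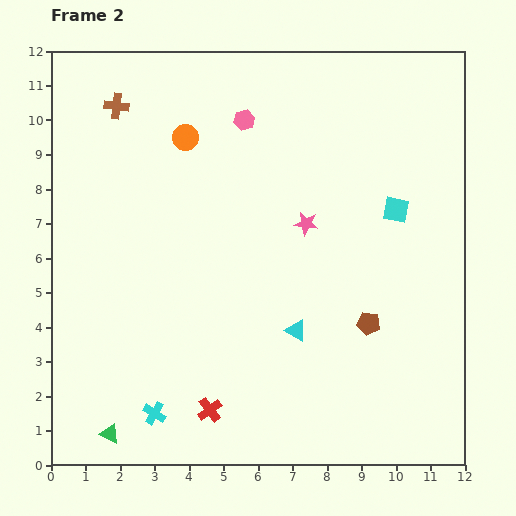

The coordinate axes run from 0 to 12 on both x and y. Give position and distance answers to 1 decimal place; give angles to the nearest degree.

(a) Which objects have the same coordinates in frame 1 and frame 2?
the cyan square, the pink star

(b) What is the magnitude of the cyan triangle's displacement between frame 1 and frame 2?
1.6

The cyan triangle moved from (5.5, 3.9) to (7.1, 3.9), a distance of √(1.6² + 0.0²) ≈ 1.6.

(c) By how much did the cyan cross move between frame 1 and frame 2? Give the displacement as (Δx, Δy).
(-0.8, -1.2)

The cyan cross was at (3.8, 2.7) in frame 1 and (3.0, 1.5) in frame 2.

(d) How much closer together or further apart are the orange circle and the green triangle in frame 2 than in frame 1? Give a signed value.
-0.4

Distance in frame 1: 9.3. Distance in frame 2: 8.9.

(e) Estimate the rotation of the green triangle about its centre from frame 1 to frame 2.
34° clockwise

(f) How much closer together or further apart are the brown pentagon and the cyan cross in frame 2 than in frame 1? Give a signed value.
+1.9

Distance in frame 1: 4.8. Distance in frame 2: 6.7.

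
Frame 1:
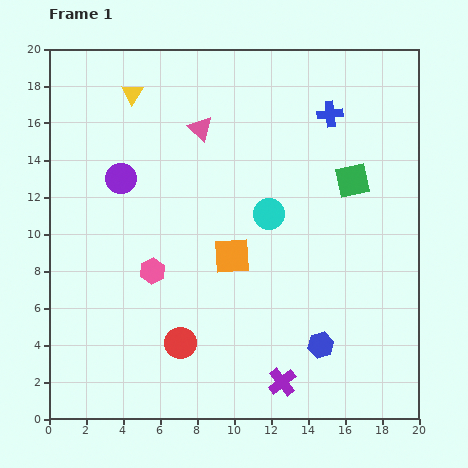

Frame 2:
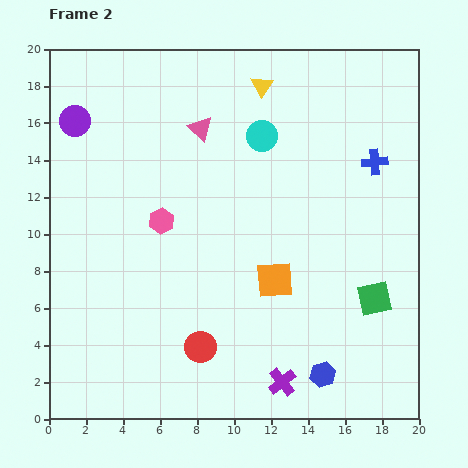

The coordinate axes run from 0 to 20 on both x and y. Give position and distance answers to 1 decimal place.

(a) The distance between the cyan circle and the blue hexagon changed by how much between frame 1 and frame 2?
+5.7

Distance in frame 1: 7.6. Distance in frame 2: 13.3.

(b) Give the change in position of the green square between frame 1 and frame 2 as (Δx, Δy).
(1.2, -6.4)

The green square was at (16.4, 12.9) in frame 1 and (17.6, 6.5) in frame 2.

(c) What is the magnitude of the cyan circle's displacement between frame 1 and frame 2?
4.2

The cyan circle moved from (11.9, 11.1) to (11.5, 15.3), a distance of √(0.4² + 4.2²) ≈ 4.2.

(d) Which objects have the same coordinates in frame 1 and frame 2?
the pink triangle, the purple cross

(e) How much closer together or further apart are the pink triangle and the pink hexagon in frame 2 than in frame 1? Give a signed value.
-2.7

Distance in frame 1: 8.1. Distance in frame 2: 5.4.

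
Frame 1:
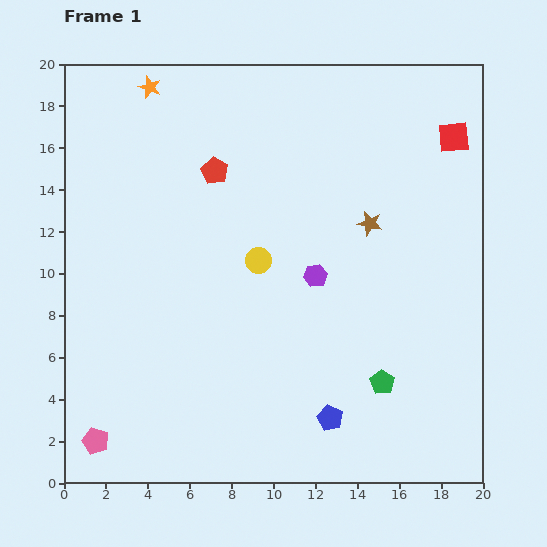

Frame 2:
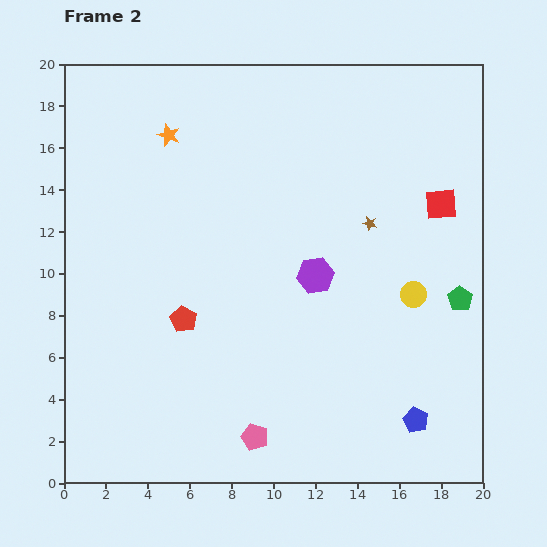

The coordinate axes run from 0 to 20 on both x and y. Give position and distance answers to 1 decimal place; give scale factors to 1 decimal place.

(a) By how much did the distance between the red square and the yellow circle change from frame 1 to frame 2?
-6.5

Distance in frame 1: 11.0. Distance in frame 2: 4.5.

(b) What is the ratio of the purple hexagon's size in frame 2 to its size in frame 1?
1.6×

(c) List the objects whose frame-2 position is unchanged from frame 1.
the brown star, the purple hexagon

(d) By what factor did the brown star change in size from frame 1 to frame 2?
0.6×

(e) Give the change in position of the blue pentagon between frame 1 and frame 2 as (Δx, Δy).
(4.1, -0.1)

The blue pentagon was at (12.7, 3.1) in frame 1 and (16.8, 3.0) in frame 2.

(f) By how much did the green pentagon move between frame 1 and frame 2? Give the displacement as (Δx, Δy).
(3.7, 4.0)

The green pentagon was at (15.2, 4.8) in frame 1 and (18.9, 8.8) in frame 2.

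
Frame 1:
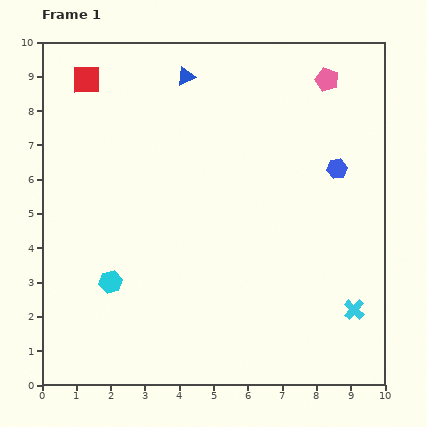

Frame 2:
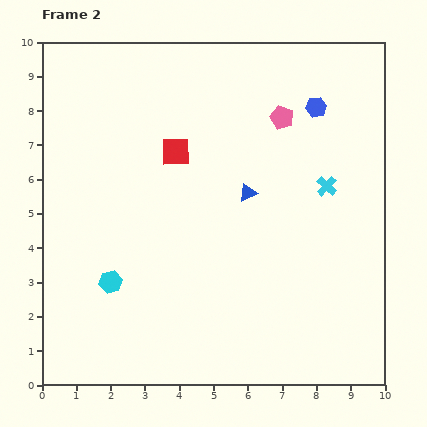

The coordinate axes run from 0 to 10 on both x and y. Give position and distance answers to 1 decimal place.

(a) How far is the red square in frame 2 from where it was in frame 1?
3.3

The red square moved from (1.3, 8.9) to (3.9, 6.8), a distance of √(2.6² + 2.1²) ≈ 3.3.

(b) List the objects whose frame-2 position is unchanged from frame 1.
the cyan hexagon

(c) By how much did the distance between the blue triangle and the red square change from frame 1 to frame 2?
-0.5

Distance in frame 1: 2.9. Distance in frame 2: 2.4.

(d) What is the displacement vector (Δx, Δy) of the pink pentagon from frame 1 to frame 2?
(-1.3, -1.1)

The pink pentagon was at (8.3, 8.9) in frame 1 and (7.0, 7.8) in frame 2.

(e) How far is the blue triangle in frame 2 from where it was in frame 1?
3.8

The blue triangle moved from (4.2, 9.0) to (6.0, 5.6), a distance of √(1.8² + 3.4²) ≈ 3.8.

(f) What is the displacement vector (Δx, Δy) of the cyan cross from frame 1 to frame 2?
(-0.8, 3.6)

The cyan cross was at (9.1, 2.2) in frame 1 and (8.3, 5.8) in frame 2.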